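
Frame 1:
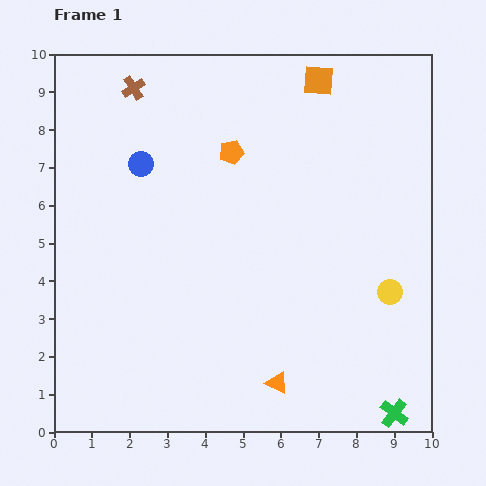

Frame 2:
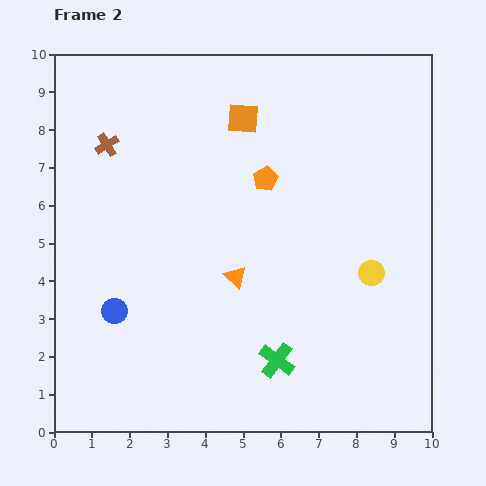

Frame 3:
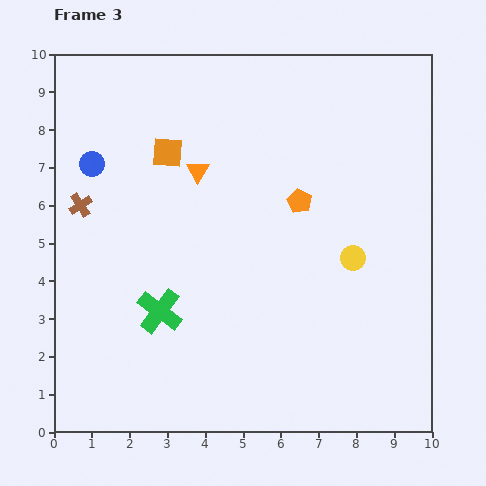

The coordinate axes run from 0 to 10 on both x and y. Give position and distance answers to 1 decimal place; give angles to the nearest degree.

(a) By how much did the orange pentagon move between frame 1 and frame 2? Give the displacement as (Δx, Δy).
(0.9, -0.7)

The orange pentagon was at (4.7, 7.4) in frame 1 and (5.6, 6.7) in frame 2.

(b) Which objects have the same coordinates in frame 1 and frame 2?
none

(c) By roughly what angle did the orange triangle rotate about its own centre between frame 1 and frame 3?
32° clockwise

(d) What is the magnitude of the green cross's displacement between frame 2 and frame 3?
3.4

The green cross moved from (5.9, 1.9) to (2.8, 3.2), a distance of √(3.1² + 1.3²) ≈ 3.4.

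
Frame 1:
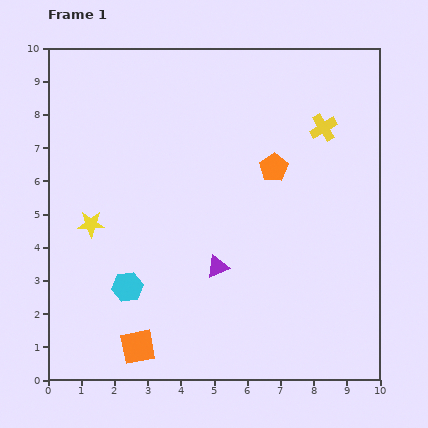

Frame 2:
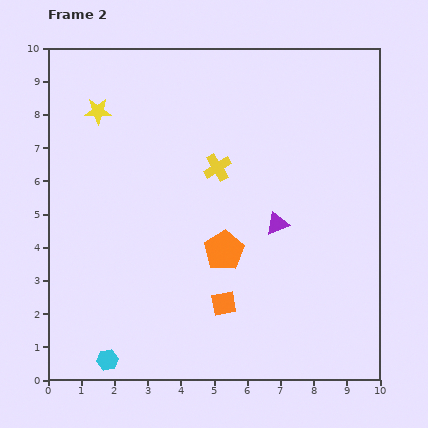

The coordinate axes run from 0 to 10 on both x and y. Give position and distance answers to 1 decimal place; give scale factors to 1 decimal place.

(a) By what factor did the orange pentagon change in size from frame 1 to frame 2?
1.4×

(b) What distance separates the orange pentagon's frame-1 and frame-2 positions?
2.9

The orange pentagon moved from (6.8, 6.4) to (5.3, 3.9), a distance of √(1.5² + 2.5²) ≈ 2.9.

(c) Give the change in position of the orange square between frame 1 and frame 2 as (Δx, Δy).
(2.6, 1.3)

The orange square was at (2.7, 1.0) in frame 1 and (5.3, 2.3) in frame 2.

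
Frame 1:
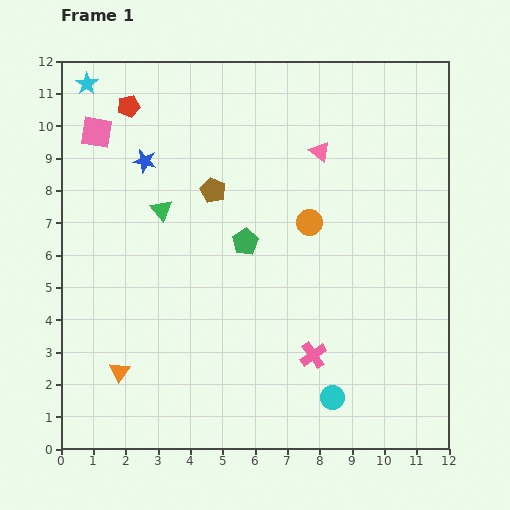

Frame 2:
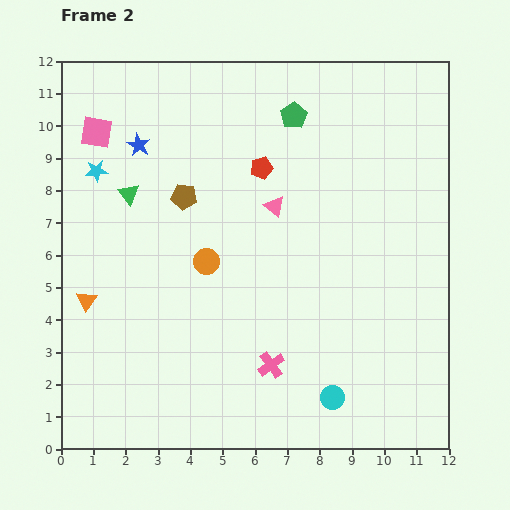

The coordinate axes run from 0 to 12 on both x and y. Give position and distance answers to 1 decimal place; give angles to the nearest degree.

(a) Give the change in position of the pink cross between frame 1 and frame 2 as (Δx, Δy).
(-1.3, -0.3)

The pink cross was at (7.8, 2.9) in frame 1 and (6.5, 2.6) in frame 2.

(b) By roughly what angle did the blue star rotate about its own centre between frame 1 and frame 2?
18° clockwise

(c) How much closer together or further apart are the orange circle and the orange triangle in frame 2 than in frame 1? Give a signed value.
-3.6

Distance in frame 1: 7.5. Distance in frame 2: 3.9.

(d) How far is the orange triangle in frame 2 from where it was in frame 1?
2.4

The orange triangle moved from (1.8, 2.4) to (0.8, 4.6), a distance of √(1.0² + 2.2²) ≈ 2.4.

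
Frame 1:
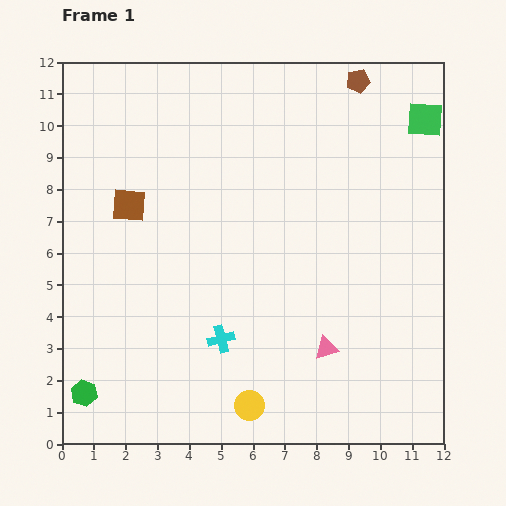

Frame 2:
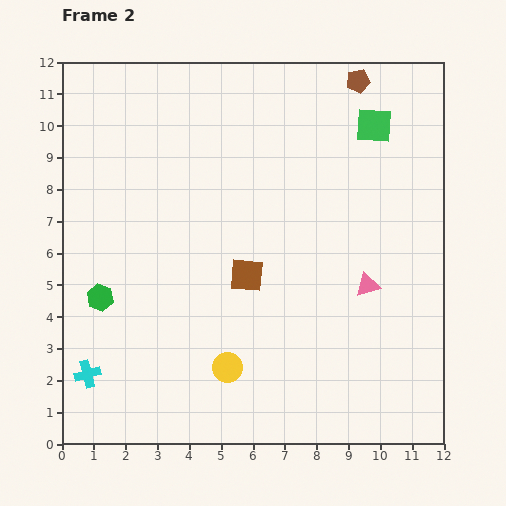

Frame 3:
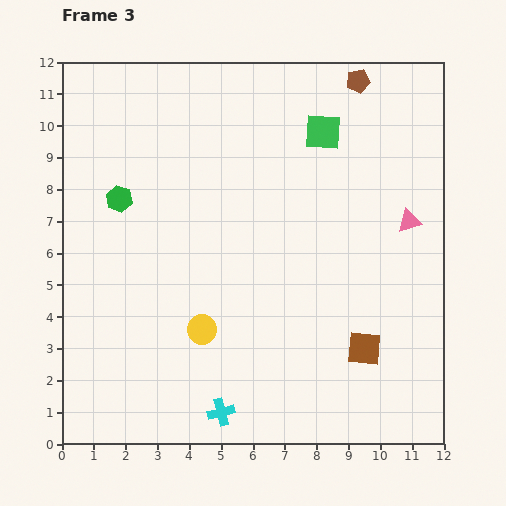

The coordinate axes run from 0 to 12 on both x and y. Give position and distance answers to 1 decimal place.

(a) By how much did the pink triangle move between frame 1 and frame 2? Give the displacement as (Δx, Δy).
(1.3, 2.0)

The pink triangle was at (8.3, 3.0) in frame 1 and (9.6, 5.0) in frame 2.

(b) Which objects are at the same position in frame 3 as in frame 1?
the brown pentagon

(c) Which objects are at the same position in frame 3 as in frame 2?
the brown pentagon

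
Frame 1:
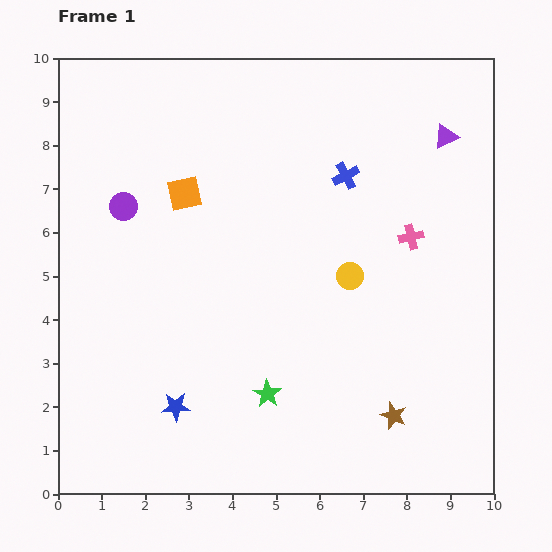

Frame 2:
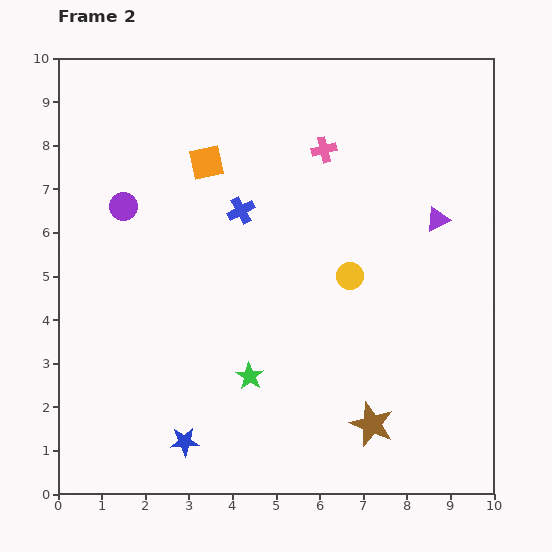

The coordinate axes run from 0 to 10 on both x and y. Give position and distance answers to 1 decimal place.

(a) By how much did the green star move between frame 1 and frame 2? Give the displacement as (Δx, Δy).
(-0.4, 0.4)

The green star was at (4.8, 2.3) in frame 1 and (4.4, 2.7) in frame 2.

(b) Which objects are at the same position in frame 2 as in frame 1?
the purple circle, the yellow circle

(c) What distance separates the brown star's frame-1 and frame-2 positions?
0.5

The brown star moved from (7.7, 1.8) to (7.2, 1.6), a distance of √(0.5² + 0.2²) ≈ 0.5.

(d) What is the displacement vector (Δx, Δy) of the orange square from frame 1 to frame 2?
(0.5, 0.7)

The orange square was at (2.9, 6.9) in frame 1 and (3.4, 7.6) in frame 2.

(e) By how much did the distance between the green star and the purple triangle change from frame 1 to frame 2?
-1.6

Distance in frame 1: 7.2. Distance in frame 2: 5.6.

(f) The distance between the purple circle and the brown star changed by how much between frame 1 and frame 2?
-0.2

Distance in frame 1: 7.8. Distance in frame 2: 7.6.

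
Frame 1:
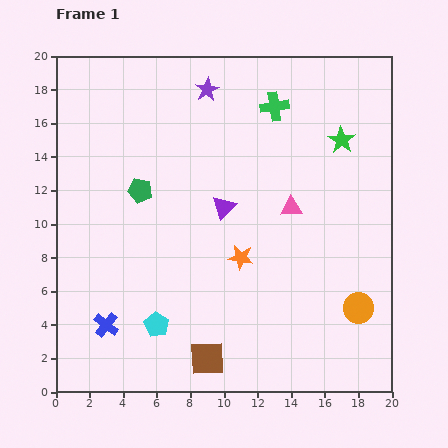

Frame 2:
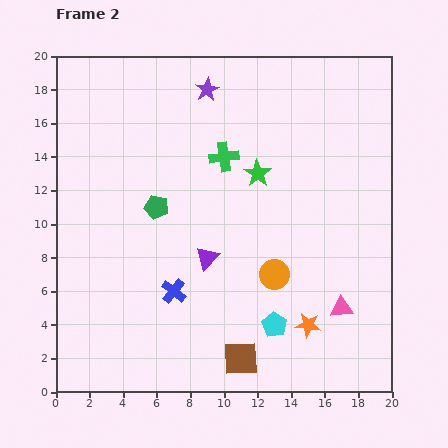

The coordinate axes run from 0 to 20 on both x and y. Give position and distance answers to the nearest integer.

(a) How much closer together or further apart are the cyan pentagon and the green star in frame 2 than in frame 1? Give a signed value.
-7

Distance in frame 1: 16. Distance in frame 2: 9.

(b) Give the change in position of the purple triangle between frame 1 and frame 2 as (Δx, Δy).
(-1, -3)

The purple triangle was at (10, 11) in frame 1 and (9, 8) in frame 2.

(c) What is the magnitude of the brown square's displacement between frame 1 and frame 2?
2

The brown square moved from (9, 2) to (11, 2), a distance of √(2² + 0²) ≈ 2.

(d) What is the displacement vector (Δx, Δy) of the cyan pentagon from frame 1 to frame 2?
(7, 0)

The cyan pentagon was at (6, 4) in frame 1 and (13, 4) in frame 2.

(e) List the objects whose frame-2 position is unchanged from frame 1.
the purple star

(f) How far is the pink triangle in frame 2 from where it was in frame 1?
7

The pink triangle moved from (14, 11) to (17, 5), a distance of √(3² + 6²) ≈ 7.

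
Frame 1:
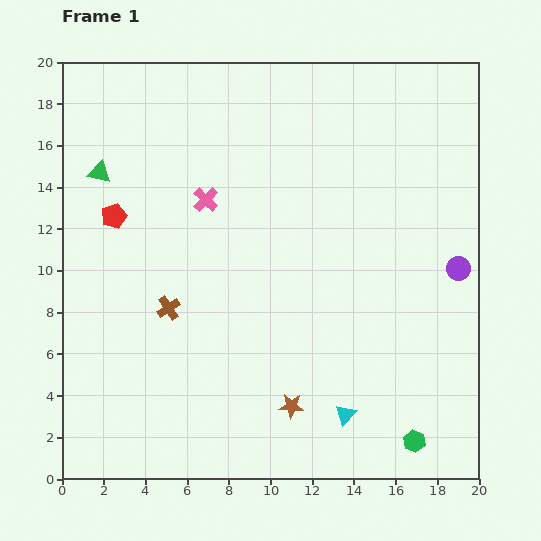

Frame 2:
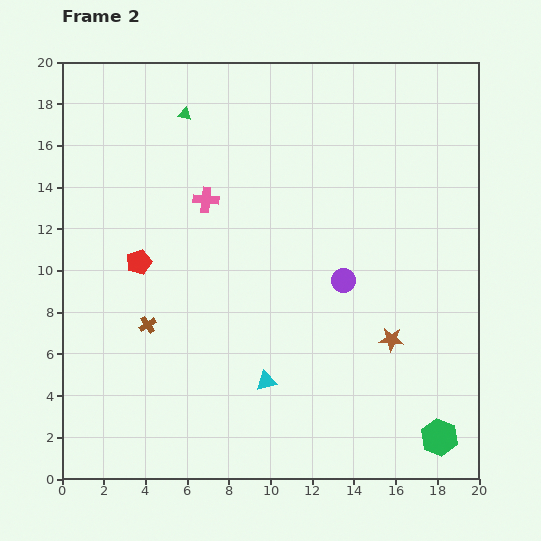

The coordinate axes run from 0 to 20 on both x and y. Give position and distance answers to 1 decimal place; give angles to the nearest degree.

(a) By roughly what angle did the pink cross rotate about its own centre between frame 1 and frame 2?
39° counter-clockwise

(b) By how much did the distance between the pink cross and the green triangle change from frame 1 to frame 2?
-1.1

Distance in frame 1: 5.3. Distance in frame 2: 4.2.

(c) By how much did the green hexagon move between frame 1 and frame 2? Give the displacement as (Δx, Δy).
(1.2, 0.2)

The green hexagon was at (16.9, 1.8) in frame 1 and (18.1, 2.0) in frame 2.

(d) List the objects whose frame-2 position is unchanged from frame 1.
the pink cross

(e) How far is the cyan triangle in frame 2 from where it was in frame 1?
4.1

The cyan triangle moved from (13.6, 3.1) to (9.8, 4.7), a distance of √(3.8² + 1.6²) ≈ 4.1.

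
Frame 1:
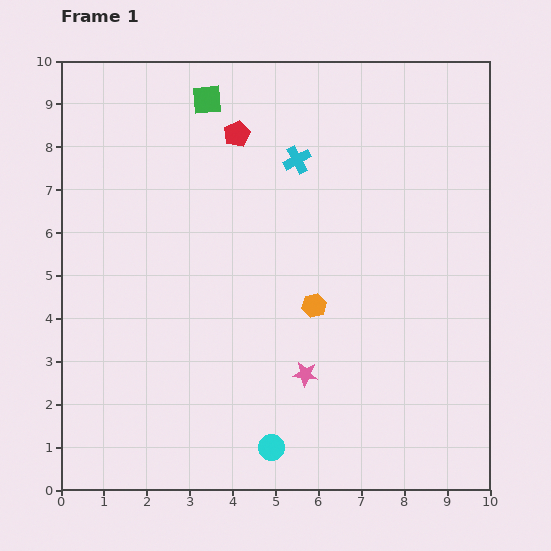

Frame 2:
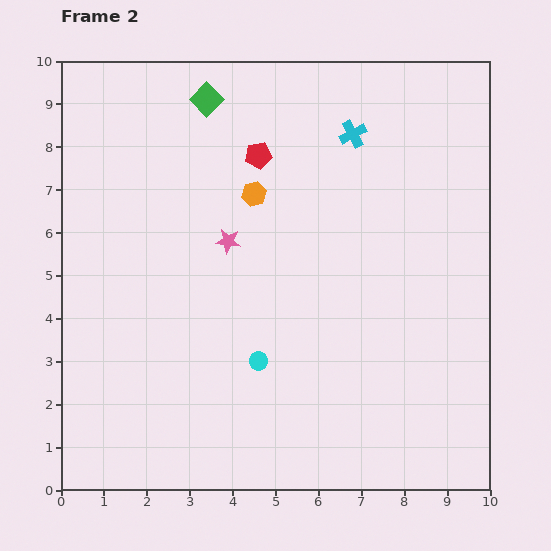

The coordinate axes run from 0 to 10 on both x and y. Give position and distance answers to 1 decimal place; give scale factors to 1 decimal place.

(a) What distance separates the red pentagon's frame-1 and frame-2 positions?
0.7

The red pentagon moved from (4.1, 8.3) to (4.6, 7.8), a distance of √(0.5² + 0.5²) ≈ 0.7.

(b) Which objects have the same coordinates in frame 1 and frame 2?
the green square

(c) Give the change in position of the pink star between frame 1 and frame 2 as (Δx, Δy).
(-1.8, 3.1)

The pink star was at (5.7, 2.7) in frame 1 and (3.9, 5.8) in frame 2.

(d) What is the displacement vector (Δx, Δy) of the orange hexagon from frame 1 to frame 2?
(-1.4, 2.6)

The orange hexagon was at (5.9, 4.3) in frame 1 and (4.5, 6.9) in frame 2.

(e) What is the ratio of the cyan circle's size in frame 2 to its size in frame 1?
0.7×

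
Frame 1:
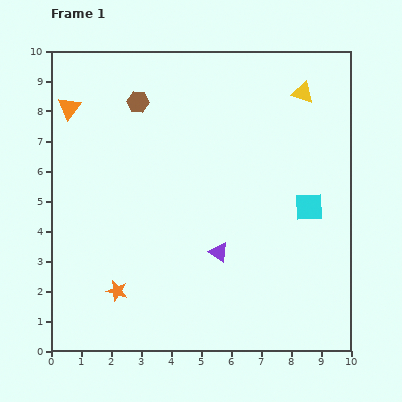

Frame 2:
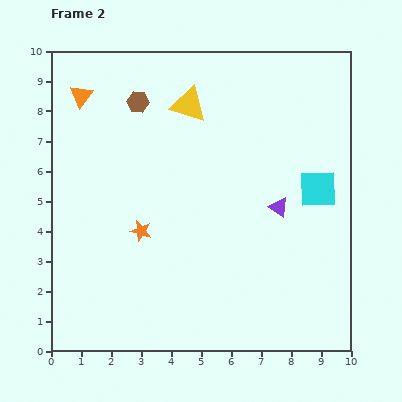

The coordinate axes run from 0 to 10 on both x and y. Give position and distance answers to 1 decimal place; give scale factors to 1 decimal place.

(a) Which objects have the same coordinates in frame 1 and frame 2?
the brown hexagon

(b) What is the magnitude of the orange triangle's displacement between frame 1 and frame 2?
0.6

The orange triangle moved from (0.6, 8.1) to (1.0, 8.5), a distance of √(0.4² + 0.4²) ≈ 0.6.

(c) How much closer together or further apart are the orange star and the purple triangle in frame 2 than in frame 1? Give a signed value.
+1.1

Distance in frame 1: 3.6. Distance in frame 2: 4.7.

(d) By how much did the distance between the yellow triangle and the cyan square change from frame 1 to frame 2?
+1.3

Distance in frame 1: 3.8. Distance in frame 2: 5.1.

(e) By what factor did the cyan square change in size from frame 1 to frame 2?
1.3×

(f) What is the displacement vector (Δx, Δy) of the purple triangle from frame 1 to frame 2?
(2.0, 1.5)

The purple triangle was at (5.6, 3.3) in frame 1 and (7.6, 4.8) in frame 2.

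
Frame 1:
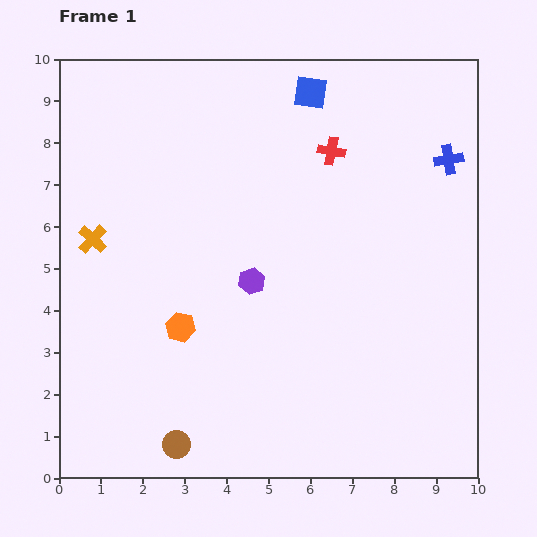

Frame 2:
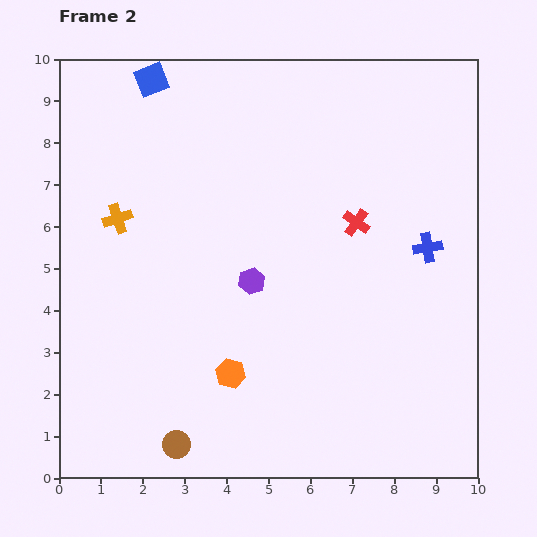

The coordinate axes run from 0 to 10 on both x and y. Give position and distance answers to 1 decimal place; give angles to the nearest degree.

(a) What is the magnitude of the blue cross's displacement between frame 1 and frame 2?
2.2

The blue cross moved from (9.3, 7.6) to (8.8, 5.5), a distance of √(0.5² + 2.1²) ≈ 2.2.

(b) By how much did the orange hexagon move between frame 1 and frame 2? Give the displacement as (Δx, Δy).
(1.2, -1.1)

The orange hexagon was at (2.9, 3.6) in frame 1 and (4.1, 2.5) in frame 2.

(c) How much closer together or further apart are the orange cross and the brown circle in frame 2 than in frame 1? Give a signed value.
+0.3

Distance in frame 1: 5.3. Distance in frame 2: 5.6.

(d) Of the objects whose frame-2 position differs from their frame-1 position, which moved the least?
the orange cross

(moved 0.8)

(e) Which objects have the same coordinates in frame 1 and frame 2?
the purple hexagon, the brown circle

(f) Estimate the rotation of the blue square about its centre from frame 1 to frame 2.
29° counter-clockwise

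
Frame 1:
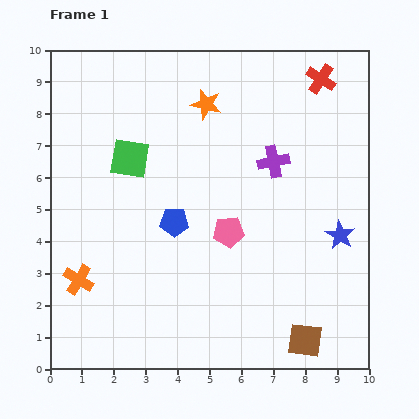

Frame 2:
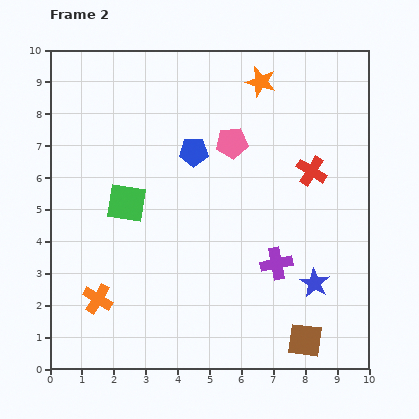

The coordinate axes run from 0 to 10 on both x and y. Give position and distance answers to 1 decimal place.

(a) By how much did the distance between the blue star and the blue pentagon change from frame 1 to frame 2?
+0.4

Distance in frame 1: 5.2. Distance in frame 2: 5.6.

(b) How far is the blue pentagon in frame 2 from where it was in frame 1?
2.3

The blue pentagon moved from (3.9, 4.6) to (4.5, 6.8), a distance of √(0.6² + 2.2²) ≈ 2.3.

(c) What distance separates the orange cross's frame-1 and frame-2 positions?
0.8

The orange cross moved from (0.9, 2.8) to (1.5, 2.2), a distance of √(0.6² + 0.6²) ≈ 0.8.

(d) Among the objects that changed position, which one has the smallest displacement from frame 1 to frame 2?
the orange cross

(moved 0.8)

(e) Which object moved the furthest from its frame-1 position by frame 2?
the purple cross

(moved 3.2; next 2.9)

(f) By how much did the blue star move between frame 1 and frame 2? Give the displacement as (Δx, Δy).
(-0.8, -1.5)

The blue star was at (9.1, 4.2) in frame 1 and (8.3, 2.7) in frame 2.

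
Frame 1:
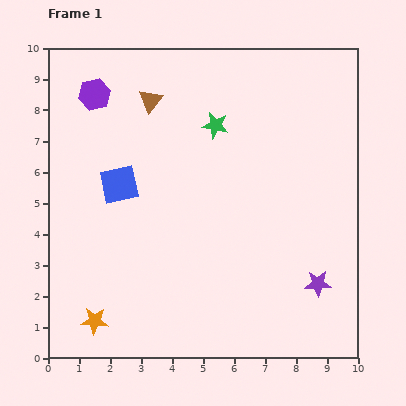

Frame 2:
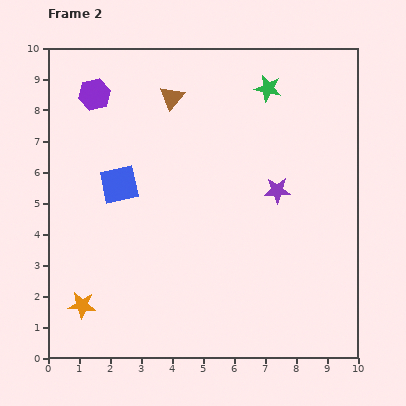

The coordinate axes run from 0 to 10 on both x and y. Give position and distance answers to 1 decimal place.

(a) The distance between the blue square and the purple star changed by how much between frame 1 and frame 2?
-2.1

Distance in frame 1: 7.2. Distance in frame 2: 5.1.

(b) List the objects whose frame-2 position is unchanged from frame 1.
the blue square, the purple hexagon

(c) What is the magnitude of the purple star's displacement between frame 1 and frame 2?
3.3

The purple star moved from (8.7, 2.4) to (7.4, 5.4), a distance of √(1.3² + 3.0²) ≈ 3.3.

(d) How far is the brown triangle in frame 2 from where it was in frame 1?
0.7

The brown triangle moved from (3.3, 8.3) to (4.0, 8.4), a distance of √(0.7² + 0.1²) ≈ 0.7.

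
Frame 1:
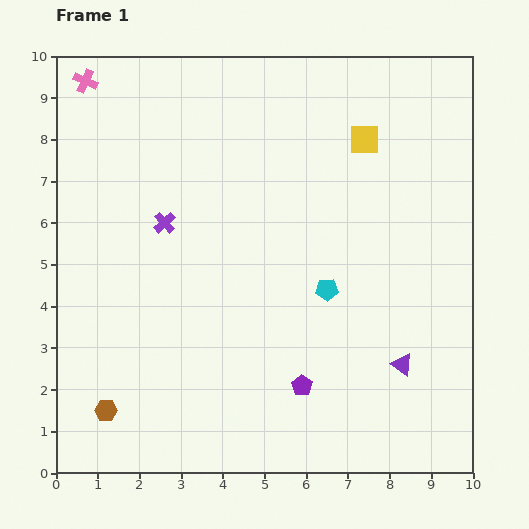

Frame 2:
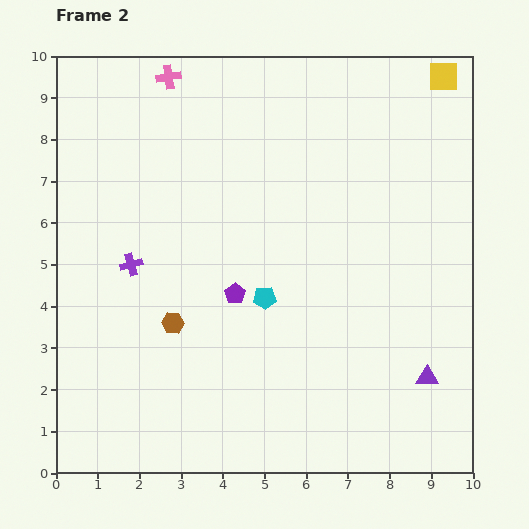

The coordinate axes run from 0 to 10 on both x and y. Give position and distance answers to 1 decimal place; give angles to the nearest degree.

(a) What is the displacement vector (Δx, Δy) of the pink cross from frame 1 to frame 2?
(2.0, 0.1)

The pink cross was at (0.7, 9.4) in frame 1 and (2.7, 9.5) in frame 2.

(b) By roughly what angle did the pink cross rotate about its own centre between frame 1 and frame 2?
32° counter-clockwise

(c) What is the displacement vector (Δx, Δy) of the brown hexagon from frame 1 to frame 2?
(1.6, 2.1)

The brown hexagon was at (1.2, 1.5) in frame 1 and (2.8, 3.6) in frame 2.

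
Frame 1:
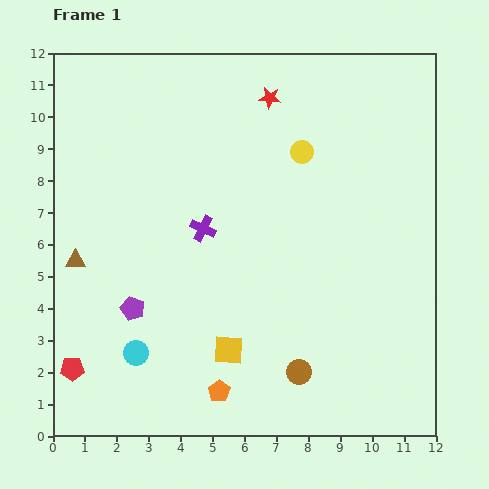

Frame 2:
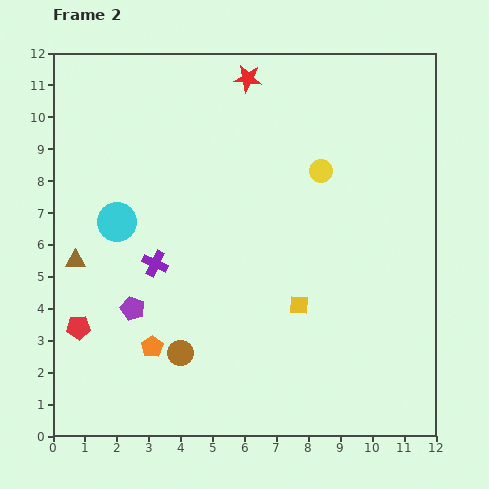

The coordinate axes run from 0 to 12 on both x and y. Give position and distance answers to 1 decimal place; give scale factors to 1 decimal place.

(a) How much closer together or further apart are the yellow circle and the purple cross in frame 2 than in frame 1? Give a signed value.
+2.1

Distance in frame 1: 3.9. Distance in frame 2: 6.0.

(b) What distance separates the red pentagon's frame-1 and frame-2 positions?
1.3

The red pentagon moved from (0.6, 2.1) to (0.8, 3.4), a distance of √(0.2² + 1.3²) ≈ 1.3.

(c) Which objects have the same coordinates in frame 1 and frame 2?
the purple pentagon, the brown triangle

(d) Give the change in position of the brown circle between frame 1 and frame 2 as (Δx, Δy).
(-3.7, 0.6)

The brown circle was at (7.7, 2.0) in frame 1 and (4.0, 2.6) in frame 2.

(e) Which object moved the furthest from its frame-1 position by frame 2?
the cyan circle

(moved 4.1; next 3.7)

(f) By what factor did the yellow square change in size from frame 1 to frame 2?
0.6×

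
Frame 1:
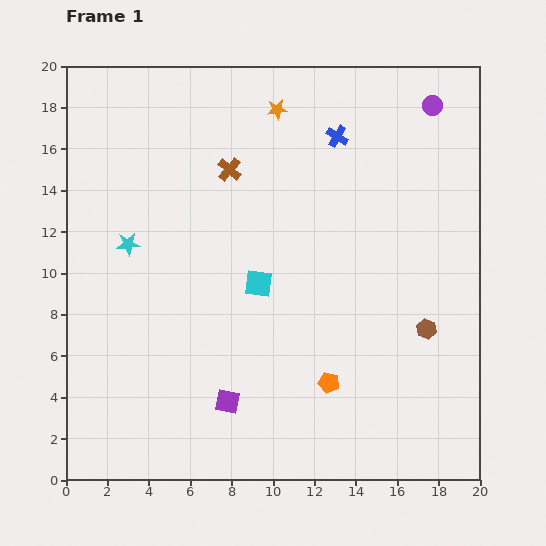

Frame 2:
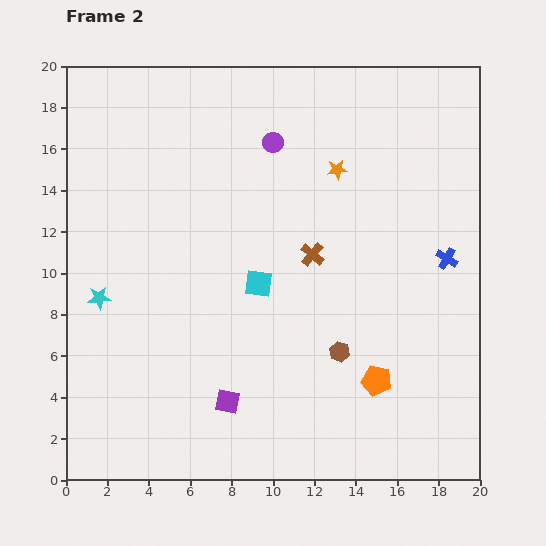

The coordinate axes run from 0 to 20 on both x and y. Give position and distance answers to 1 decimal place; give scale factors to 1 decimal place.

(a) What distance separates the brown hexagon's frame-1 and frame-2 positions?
4.3

The brown hexagon moved from (17.4, 7.3) to (13.2, 6.2), a distance of √(4.2² + 1.1²) ≈ 4.3.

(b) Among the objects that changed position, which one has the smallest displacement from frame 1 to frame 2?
the orange pentagon

(moved 2.3)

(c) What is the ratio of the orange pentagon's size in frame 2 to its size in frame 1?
1.4×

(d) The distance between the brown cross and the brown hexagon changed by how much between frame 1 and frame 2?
-7.3

Distance in frame 1: 12.2. Distance in frame 2: 4.9.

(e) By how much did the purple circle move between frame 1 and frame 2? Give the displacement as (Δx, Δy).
(-7.7, -1.8)

The purple circle was at (17.7, 18.1) in frame 1 and (10.0, 16.3) in frame 2.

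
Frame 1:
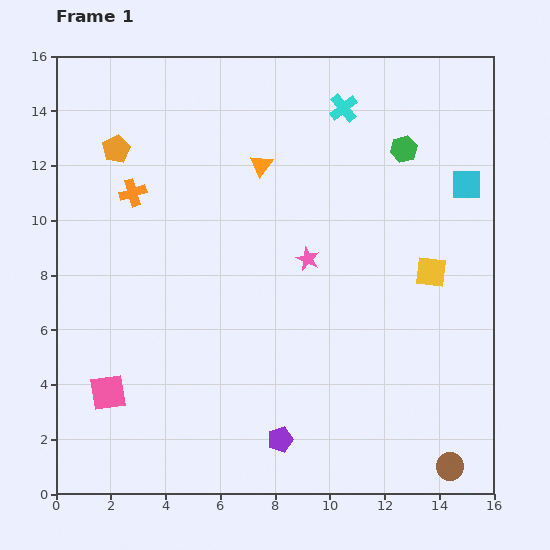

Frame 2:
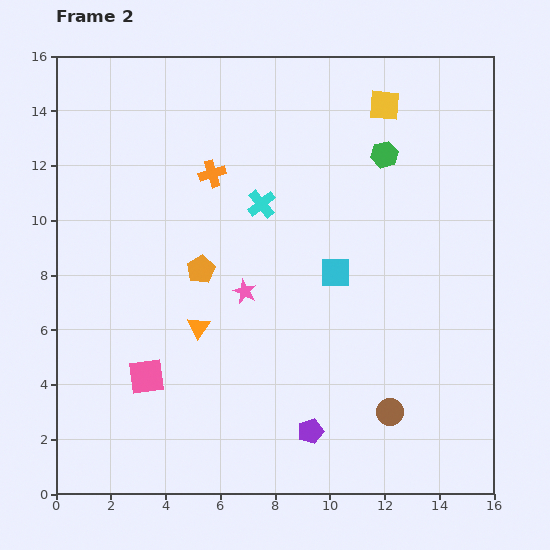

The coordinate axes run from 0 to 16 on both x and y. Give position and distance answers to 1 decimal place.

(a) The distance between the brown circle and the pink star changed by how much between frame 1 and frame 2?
-2.3

Distance in frame 1: 9.2. Distance in frame 2: 6.9.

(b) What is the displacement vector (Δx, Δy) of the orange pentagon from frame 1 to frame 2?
(3.1, -4.4)

The orange pentagon was at (2.2, 12.6) in frame 1 and (5.3, 8.2) in frame 2.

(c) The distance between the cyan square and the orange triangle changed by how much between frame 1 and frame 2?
-2.1

Distance in frame 1: 7.5. Distance in frame 2: 5.4.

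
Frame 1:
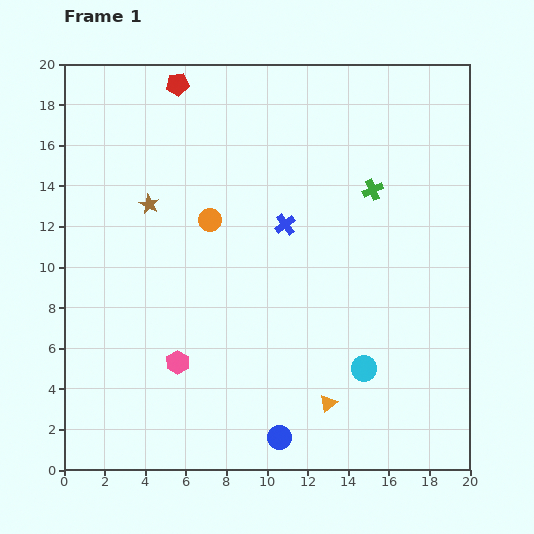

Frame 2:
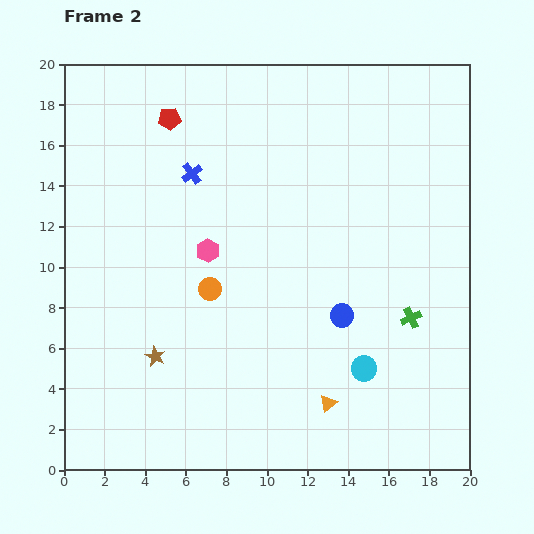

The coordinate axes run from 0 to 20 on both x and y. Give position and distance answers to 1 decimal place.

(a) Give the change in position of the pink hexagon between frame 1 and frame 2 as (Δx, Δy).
(1.5, 5.5)

The pink hexagon was at (5.6, 5.3) in frame 1 and (7.1, 10.8) in frame 2.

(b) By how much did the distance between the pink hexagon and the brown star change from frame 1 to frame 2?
-2.1

Distance in frame 1: 7.9. Distance in frame 2: 5.8.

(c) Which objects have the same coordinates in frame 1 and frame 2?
the cyan circle, the orange triangle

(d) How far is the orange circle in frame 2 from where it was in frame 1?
3.4

The orange circle moved from (7.2, 12.3) to (7.2, 8.9), a distance of √(0.0² + 3.4²) ≈ 3.4.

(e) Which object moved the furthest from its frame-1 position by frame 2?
the brown star

(moved 7.5; next 6.8)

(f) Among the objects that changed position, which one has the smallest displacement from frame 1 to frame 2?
the red pentagon

(moved 1.7)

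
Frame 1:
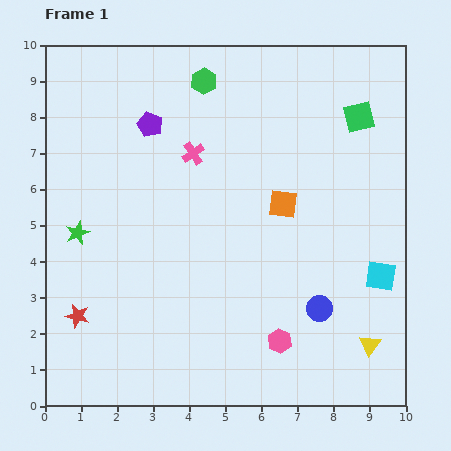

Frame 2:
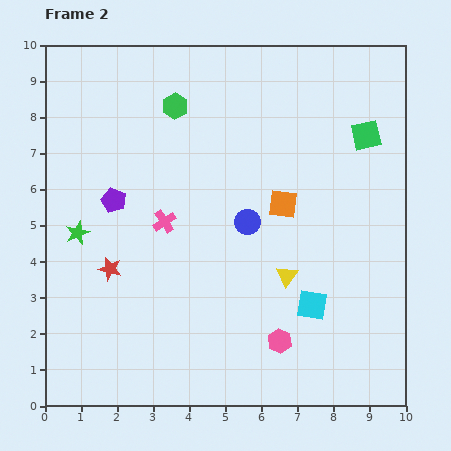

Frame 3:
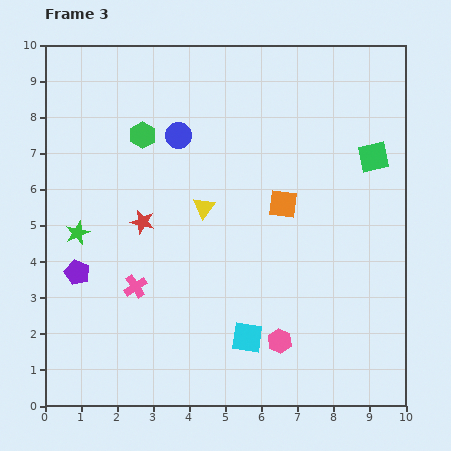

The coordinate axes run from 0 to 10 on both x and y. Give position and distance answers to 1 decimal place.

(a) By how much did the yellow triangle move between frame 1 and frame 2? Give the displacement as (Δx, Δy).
(-2.3, 1.9)

The yellow triangle was at (9.0, 1.7) in frame 1 and (6.7, 3.6) in frame 2.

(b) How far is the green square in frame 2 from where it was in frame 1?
0.5

The green square moved from (8.7, 8.0) to (8.9, 7.5), a distance of √(0.2² + 0.5²) ≈ 0.5.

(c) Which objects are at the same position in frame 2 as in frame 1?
the pink hexagon, the orange square, the green star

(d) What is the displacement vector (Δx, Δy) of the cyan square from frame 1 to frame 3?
(-3.7, -1.7)

The cyan square was at (9.3, 3.6) in frame 1 and (5.6, 1.9) in frame 3.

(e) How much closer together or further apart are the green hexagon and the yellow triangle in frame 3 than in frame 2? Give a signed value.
-3.0

Distance in frame 2: 5.6. Distance in frame 3: 2.6.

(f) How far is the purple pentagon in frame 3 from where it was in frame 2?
2.2

The purple pentagon moved from (1.9, 5.7) to (0.9, 3.7), a distance of √(1.0² + 2.0²) ≈ 2.2.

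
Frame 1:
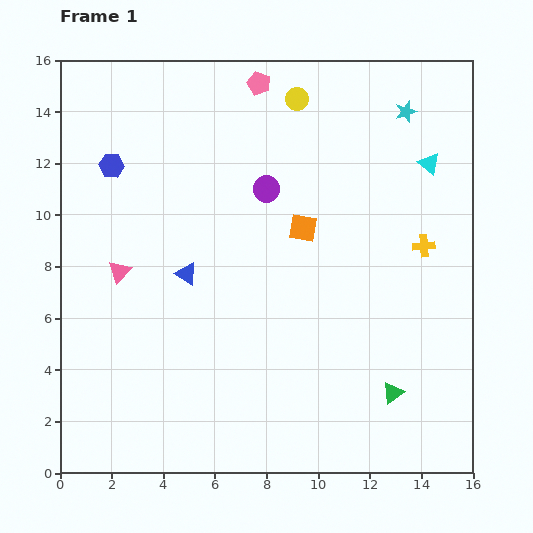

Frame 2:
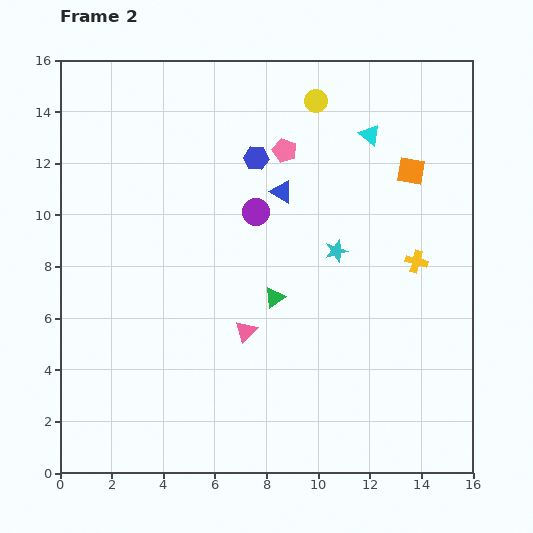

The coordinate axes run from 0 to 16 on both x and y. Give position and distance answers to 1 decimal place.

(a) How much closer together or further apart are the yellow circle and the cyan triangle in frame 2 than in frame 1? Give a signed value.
-3.2

Distance in frame 1: 5.7. Distance in frame 2: 2.5.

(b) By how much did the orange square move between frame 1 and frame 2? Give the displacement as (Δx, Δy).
(4.2, 2.2)

The orange square was at (9.4, 9.5) in frame 1 and (13.6, 11.7) in frame 2.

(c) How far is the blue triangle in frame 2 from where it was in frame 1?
4.9

The blue triangle moved from (4.9, 7.7) to (8.6, 10.9), a distance of √(3.7² + 3.2²) ≈ 4.9.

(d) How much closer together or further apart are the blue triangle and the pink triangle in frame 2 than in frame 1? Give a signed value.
+3.0

Distance in frame 1: 2.6. Distance in frame 2: 5.6.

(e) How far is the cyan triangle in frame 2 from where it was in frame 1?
2.5

The cyan triangle moved from (14.3, 12.0) to (12.0, 13.1), a distance of √(2.3² + 1.1²) ≈ 2.5.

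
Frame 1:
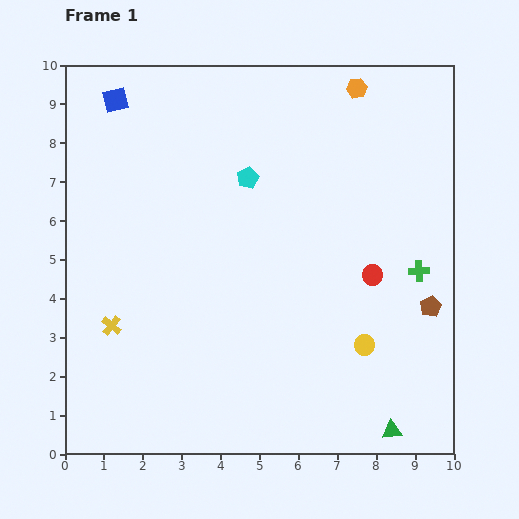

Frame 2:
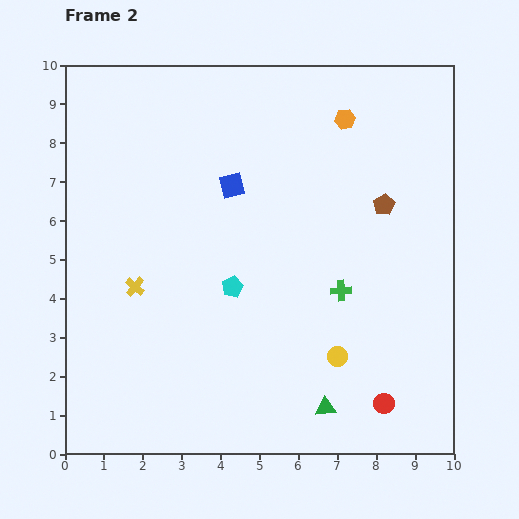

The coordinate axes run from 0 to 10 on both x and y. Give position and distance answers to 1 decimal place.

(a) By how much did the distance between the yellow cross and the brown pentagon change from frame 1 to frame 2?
-1.5

Distance in frame 1: 8.2. Distance in frame 2: 6.7.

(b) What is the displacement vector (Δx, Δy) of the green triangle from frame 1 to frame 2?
(-1.7, 0.6)

The green triangle was at (8.4, 0.6) in frame 1 and (6.7, 1.2) in frame 2.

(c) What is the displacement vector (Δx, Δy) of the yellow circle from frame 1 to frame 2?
(-0.7, -0.3)

The yellow circle was at (7.7, 2.8) in frame 1 and (7.0, 2.5) in frame 2.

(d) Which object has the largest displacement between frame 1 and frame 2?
the blue square

(moved 3.7; next 3.3)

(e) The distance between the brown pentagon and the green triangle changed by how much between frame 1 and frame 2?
+2.0

Distance in frame 1: 3.4. Distance in frame 2: 5.4.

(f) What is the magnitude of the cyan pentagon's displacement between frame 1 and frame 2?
2.8

The cyan pentagon moved from (4.7, 7.1) to (4.3, 4.3), a distance of √(0.4² + 2.8²) ≈ 2.8.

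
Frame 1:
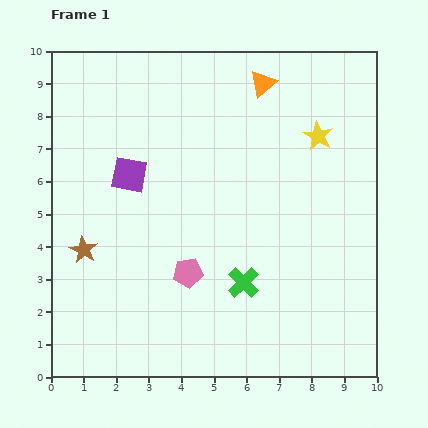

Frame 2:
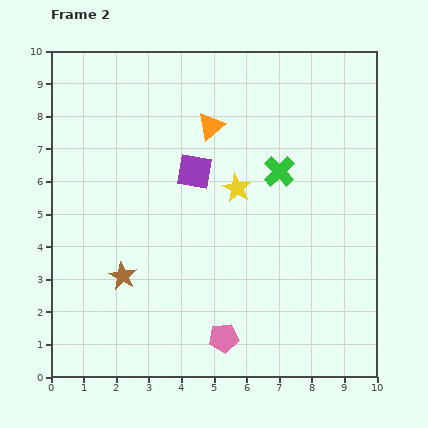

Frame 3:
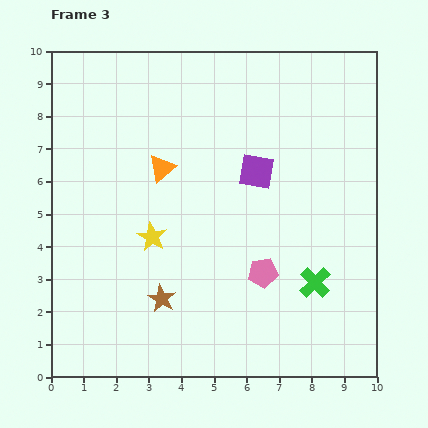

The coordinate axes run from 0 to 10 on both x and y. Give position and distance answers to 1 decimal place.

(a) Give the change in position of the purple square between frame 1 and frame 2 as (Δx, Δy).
(2.0, 0.1)

The purple square was at (2.4, 6.2) in frame 1 and (4.4, 6.3) in frame 2.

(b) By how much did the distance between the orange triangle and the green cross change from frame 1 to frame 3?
-0.2

Distance in frame 1: 6.1. Distance in frame 3: 5.9.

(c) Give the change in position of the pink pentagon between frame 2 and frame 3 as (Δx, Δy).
(1.2, 2.0)

The pink pentagon was at (5.3, 1.2) in frame 2 and (6.5, 3.2) in frame 3.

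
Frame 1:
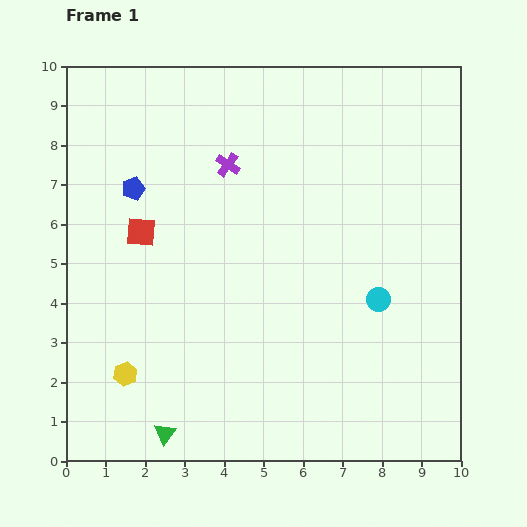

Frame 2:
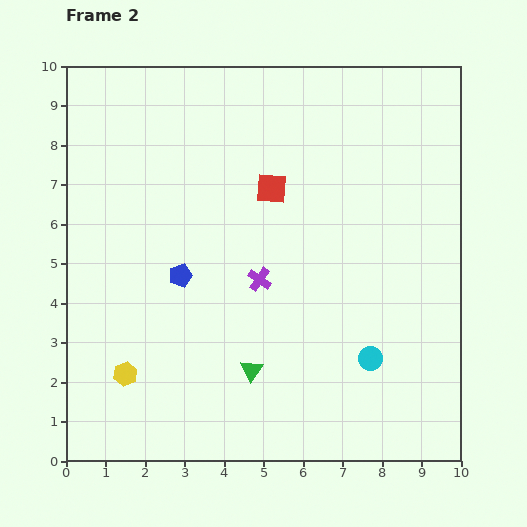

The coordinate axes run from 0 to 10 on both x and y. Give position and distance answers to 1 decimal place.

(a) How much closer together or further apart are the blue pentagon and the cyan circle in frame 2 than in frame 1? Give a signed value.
-1.6

Distance in frame 1: 6.8. Distance in frame 2: 5.2.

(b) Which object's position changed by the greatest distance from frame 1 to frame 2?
the red square

(moved 3.5; next 3.0)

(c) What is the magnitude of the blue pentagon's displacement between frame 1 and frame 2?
2.5

The blue pentagon moved from (1.7, 6.9) to (2.9, 4.7), a distance of √(1.2² + 2.2²) ≈ 2.5.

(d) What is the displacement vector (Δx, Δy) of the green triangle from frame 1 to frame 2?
(2.2, 1.6)

The green triangle was at (2.5, 0.7) in frame 1 and (4.7, 2.3) in frame 2.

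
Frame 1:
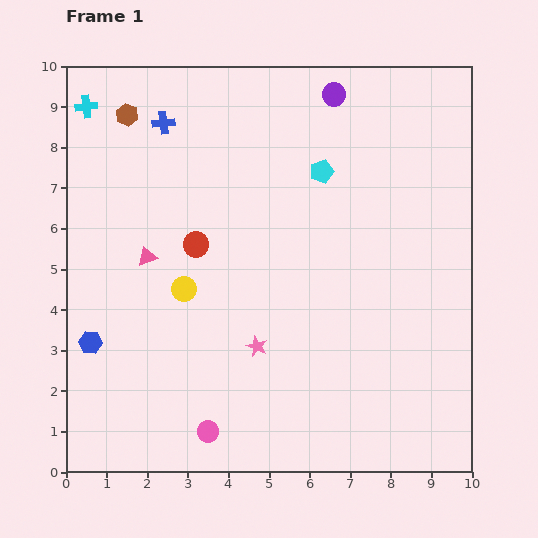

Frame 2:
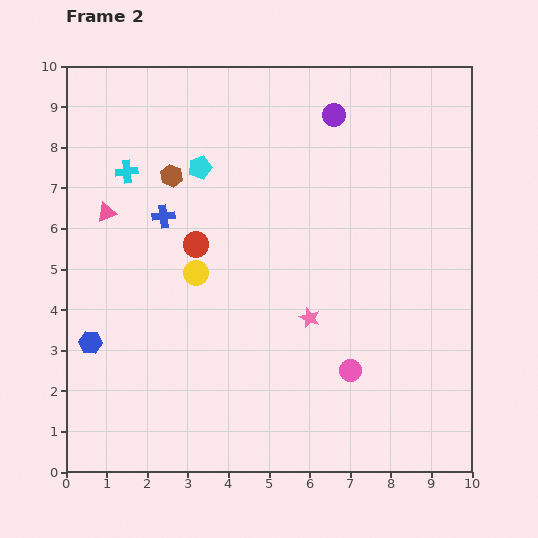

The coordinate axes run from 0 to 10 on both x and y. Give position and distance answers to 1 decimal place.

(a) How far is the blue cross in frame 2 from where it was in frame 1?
2.3

The blue cross moved from (2.4, 8.6) to (2.4, 6.3), a distance of √(0.0² + 2.3²) ≈ 2.3.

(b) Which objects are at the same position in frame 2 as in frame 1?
the red circle, the blue hexagon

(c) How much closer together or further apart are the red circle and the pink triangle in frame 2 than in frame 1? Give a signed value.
+1.1

Distance in frame 1: 1.2. Distance in frame 2: 2.3.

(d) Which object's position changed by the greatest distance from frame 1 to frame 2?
the pink circle

(moved 3.8; next 3.0)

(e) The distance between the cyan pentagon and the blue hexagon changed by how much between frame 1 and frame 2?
-2.0

Distance in frame 1: 7.1. Distance in frame 2: 5.1.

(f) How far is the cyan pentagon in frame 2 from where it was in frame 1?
3.0

The cyan pentagon moved from (6.3, 7.4) to (3.3, 7.5), a distance of √(3.0² + 0.1²) ≈ 3.0.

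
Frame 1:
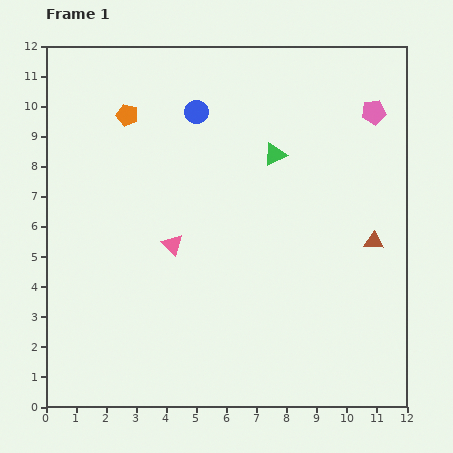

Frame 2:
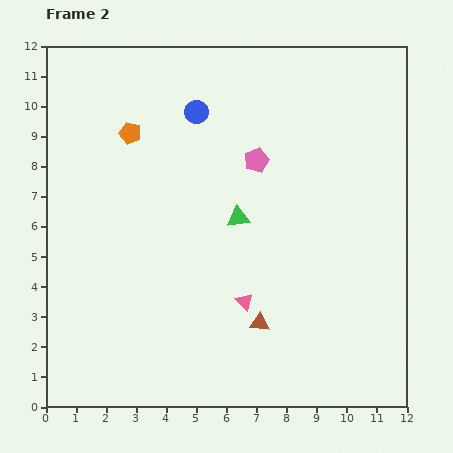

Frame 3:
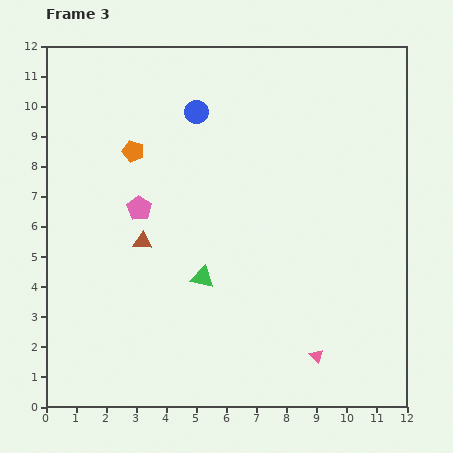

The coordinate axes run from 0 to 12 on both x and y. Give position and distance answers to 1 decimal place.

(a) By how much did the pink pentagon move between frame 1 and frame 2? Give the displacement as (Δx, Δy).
(-3.9, -1.6)

The pink pentagon was at (10.9, 9.8) in frame 1 and (7.0, 8.2) in frame 2.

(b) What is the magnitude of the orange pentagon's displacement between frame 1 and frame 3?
1.2

The orange pentagon moved from (2.7, 9.7) to (2.9, 8.5), a distance of √(0.2² + 1.2²) ≈ 1.2.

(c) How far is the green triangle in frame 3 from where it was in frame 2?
2.3

The green triangle moved from (6.4, 6.3) to (5.2, 4.3), a distance of √(1.2² + 2.0²) ≈ 2.3.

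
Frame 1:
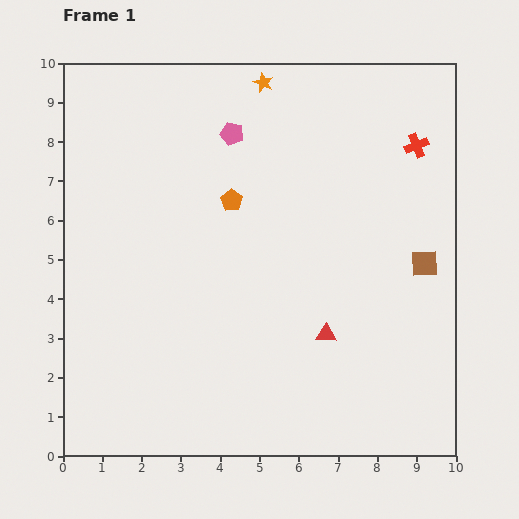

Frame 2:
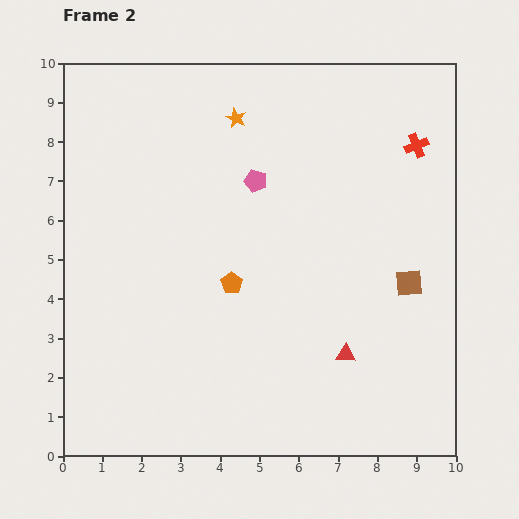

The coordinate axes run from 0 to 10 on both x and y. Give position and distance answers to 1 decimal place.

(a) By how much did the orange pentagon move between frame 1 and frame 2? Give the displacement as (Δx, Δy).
(0.0, -2.1)

The orange pentagon was at (4.3, 6.5) in frame 1 and (4.3, 4.4) in frame 2.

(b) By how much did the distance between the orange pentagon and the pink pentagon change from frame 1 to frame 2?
+1.0

Distance in frame 1: 1.7. Distance in frame 2: 2.7.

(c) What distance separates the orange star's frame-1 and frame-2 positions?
1.1

The orange star moved from (5.1, 9.5) to (4.4, 8.6), a distance of √(0.7² + 0.9²) ≈ 1.1.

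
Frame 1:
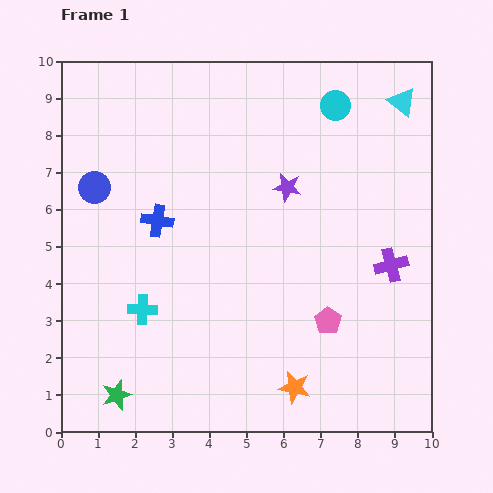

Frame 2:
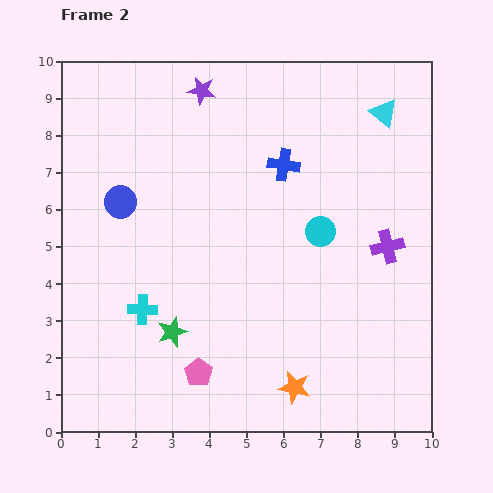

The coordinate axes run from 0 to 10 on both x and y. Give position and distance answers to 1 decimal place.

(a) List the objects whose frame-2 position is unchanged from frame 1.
the cyan cross, the orange star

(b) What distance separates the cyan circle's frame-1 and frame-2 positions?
3.4

The cyan circle moved from (7.4, 8.8) to (7.0, 5.4), a distance of √(0.4² + 3.4²) ≈ 3.4.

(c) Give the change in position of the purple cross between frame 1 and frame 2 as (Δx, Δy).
(-0.1, 0.5)

The purple cross was at (8.9, 4.5) in frame 1 and (8.8, 5.0) in frame 2.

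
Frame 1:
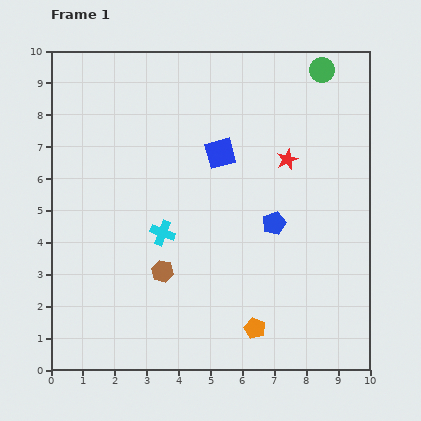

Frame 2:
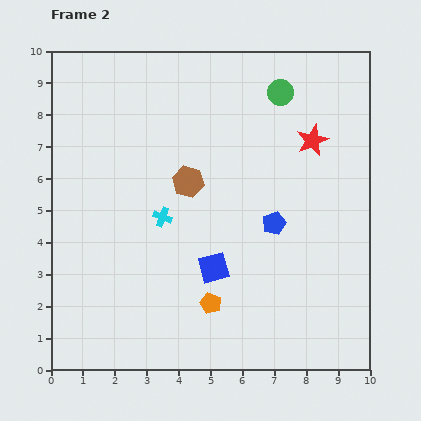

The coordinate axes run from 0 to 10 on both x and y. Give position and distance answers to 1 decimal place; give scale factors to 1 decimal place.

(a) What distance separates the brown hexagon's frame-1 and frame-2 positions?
2.9

The brown hexagon moved from (3.5, 3.1) to (4.3, 5.9), a distance of √(0.8² + 2.8²) ≈ 2.9.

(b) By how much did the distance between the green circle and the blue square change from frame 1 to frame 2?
+1.8

Distance in frame 1: 4.1. Distance in frame 2: 5.9.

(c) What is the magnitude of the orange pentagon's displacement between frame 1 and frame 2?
1.6

The orange pentagon moved from (6.4, 1.3) to (5.0, 2.1), a distance of √(1.4² + 0.8²) ≈ 1.6.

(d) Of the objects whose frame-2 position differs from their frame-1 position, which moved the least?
the cyan cross

(moved 0.5)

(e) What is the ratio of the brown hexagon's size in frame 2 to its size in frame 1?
1.4×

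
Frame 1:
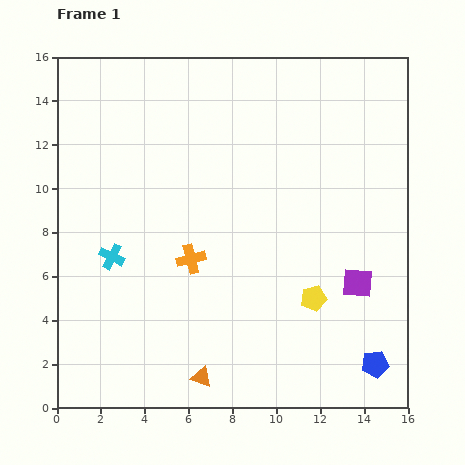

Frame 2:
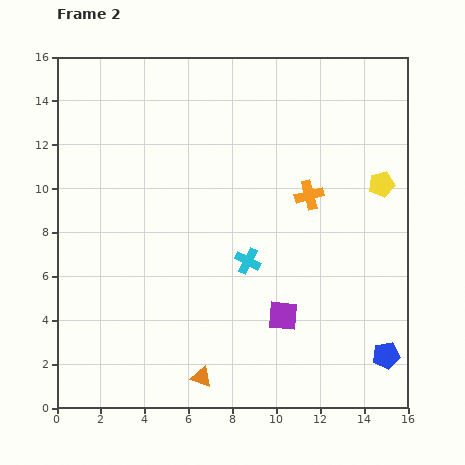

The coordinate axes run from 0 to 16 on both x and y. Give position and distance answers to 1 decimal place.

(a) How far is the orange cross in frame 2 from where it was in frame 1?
6.1

The orange cross moved from (6.1, 6.8) to (11.5, 9.7), a distance of √(5.4² + 2.9²) ≈ 6.1.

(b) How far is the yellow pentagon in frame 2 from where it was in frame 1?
6.1

The yellow pentagon moved from (11.7, 5.0) to (14.8, 10.2), a distance of √(3.1² + 5.2²) ≈ 6.1.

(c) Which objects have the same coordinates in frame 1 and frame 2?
the orange triangle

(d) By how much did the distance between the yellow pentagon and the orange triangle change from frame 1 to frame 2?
+5.8

Distance in frame 1: 6.2. Distance in frame 2: 12.0.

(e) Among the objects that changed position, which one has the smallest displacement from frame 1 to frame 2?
the blue pentagon

(moved 0.6)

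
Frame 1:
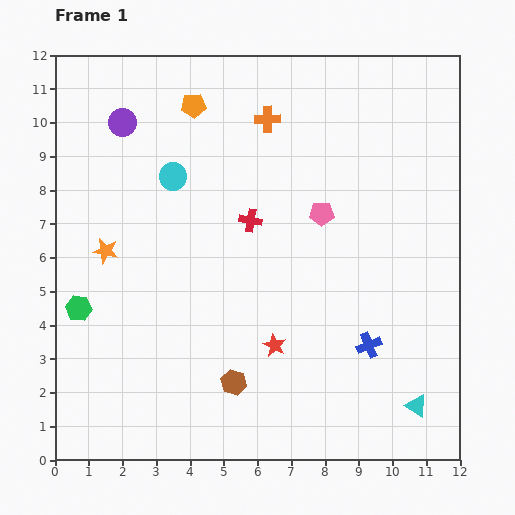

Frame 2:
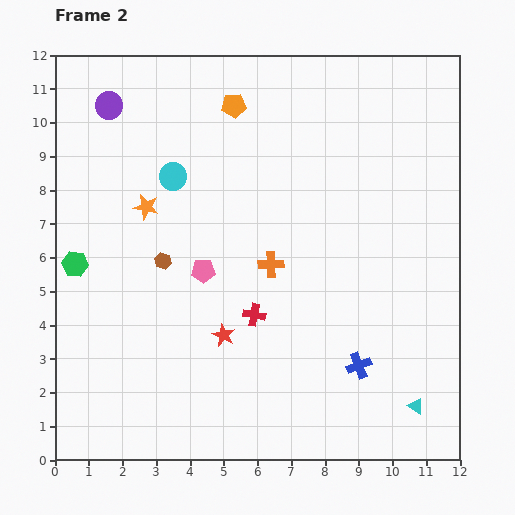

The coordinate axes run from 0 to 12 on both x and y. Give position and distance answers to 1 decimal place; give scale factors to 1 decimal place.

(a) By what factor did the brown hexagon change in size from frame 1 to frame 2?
0.6×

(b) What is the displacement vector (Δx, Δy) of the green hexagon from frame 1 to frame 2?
(-0.1, 1.3)

The green hexagon was at (0.7, 4.5) in frame 1 and (0.6, 5.8) in frame 2.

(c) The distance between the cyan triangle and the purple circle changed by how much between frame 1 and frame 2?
+0.6

Distance in frame 1: 12.1. Distance in frame 2: 12.7.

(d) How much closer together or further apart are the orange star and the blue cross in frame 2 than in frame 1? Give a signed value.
-0.4

Distance in frame 1: 8.3. Distance in frame 2: 7.9.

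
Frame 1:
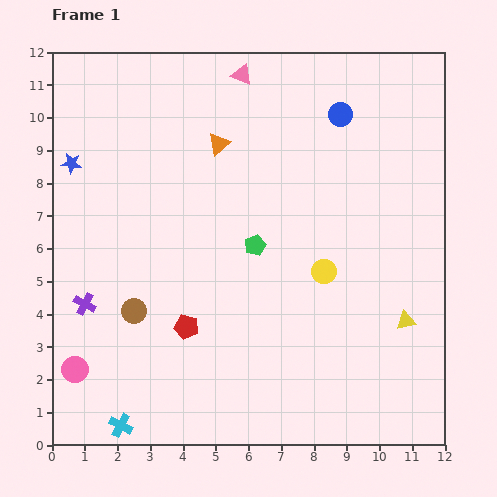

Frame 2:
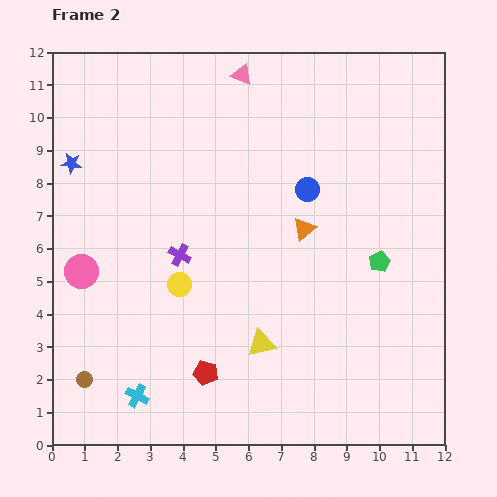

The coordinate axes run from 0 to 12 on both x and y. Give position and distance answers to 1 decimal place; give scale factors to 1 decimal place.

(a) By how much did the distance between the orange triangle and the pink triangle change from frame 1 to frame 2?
+2.9

Distance in frame 1: 2.2. Distance in frame 2: 5.1.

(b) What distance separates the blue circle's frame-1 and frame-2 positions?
2.5

The blue circle moved from (8.8, 10.1) to (7.8, 7.8), a distance of √(1.0² + 2.3²) ≈ 2.5.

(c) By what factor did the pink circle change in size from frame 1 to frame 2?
1.3×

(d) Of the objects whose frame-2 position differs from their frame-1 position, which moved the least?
the cyan cross

(moved 1.0)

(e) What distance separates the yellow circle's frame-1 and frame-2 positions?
4.4

The yellow circle moved from (8.3, 5.3) to (3.9, 4.9), a distance of √(4.4² + 0.4²) ≈ 4.4.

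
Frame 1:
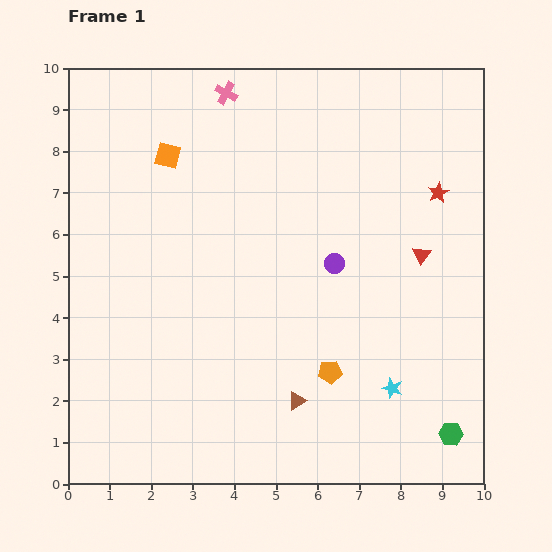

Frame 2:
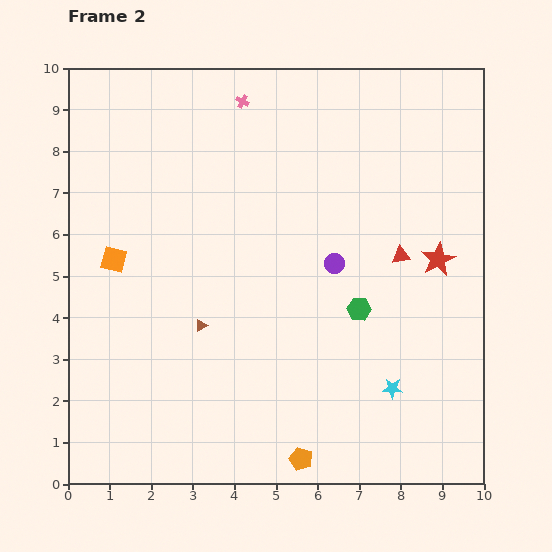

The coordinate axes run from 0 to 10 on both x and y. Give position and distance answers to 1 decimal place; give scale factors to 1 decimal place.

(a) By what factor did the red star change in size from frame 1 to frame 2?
1.7×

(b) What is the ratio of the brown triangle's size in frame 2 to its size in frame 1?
0.6×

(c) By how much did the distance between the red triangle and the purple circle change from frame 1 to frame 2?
-0.5

Distance in frame 1: 2.1. Distance in frame 2: 1.6.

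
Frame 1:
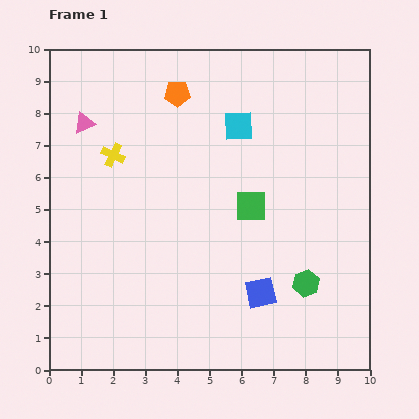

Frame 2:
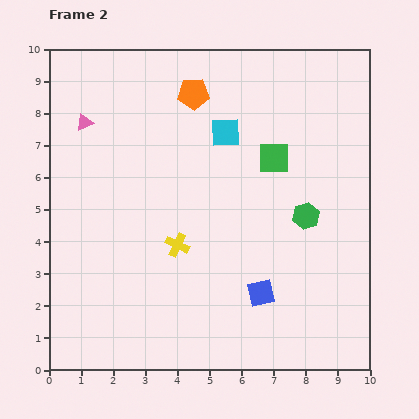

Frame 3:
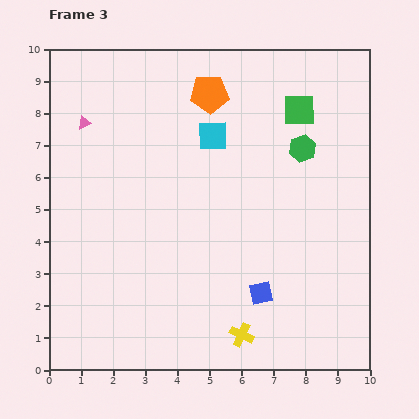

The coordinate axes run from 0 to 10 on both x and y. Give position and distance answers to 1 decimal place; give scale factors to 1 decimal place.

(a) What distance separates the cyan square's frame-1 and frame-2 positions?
0.4

The cyan square moved from (5.9, 7.6) to (5.5, 7.4), a distance of √(0.4² + 0.2²) ≈ 0.4.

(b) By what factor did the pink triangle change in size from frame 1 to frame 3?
0.6×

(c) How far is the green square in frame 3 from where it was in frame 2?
1.7

The green square moved from (7.0, 6.6) to (7.8, 8.1), a distance of √(0.8² + 1.5²) ≈ 1.7.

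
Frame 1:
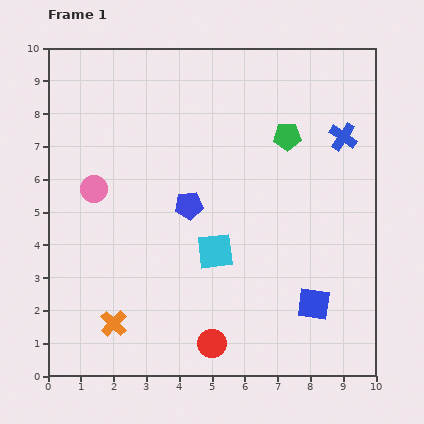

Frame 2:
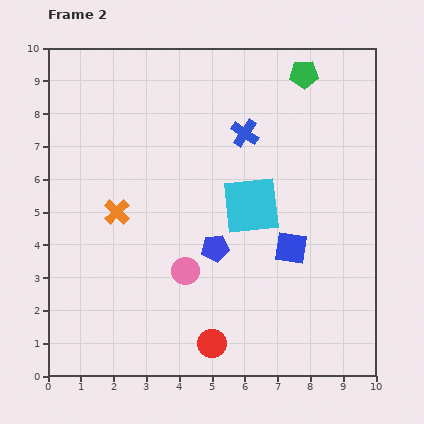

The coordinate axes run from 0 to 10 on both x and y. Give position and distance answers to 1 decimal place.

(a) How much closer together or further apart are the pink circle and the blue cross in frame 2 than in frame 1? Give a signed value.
-3.2

Distance in frame 1: 7.8. Distance in frame 2: 4.6.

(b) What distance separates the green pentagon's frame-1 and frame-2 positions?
2.0

The green pentagon moved from (7.3, 7.3) to (7.8, 9.2), a distance of √(0.5² + 1.9²) ≈ 2.0.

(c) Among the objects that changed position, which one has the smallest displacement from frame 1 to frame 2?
the blue pentagon

(moved 1.5)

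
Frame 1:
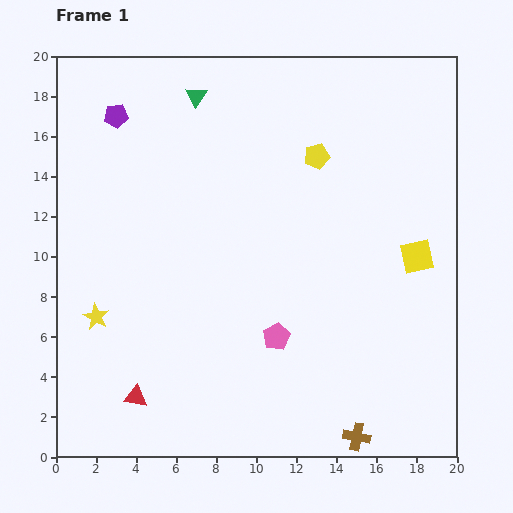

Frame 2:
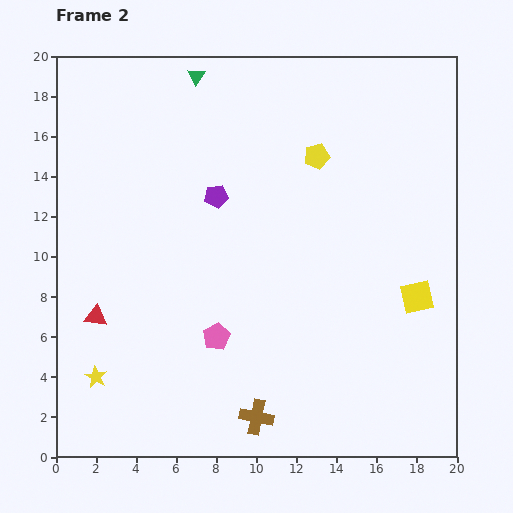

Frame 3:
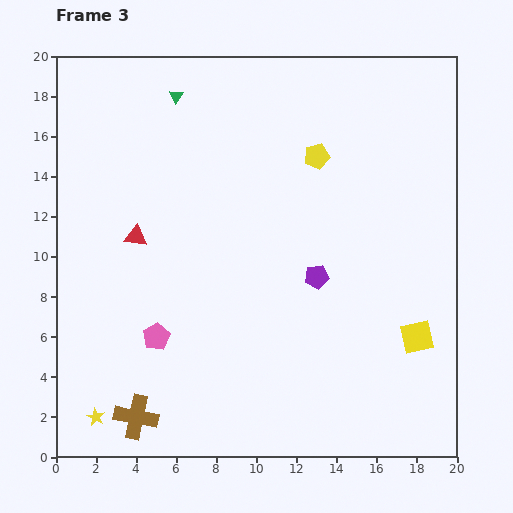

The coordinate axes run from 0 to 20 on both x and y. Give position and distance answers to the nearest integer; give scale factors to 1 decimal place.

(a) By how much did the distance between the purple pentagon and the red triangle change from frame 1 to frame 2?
-6

Distance in frame 1: 14. Distance in frame 2: 8.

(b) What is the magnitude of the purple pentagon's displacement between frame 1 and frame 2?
6

The purple pentagon moved from (3, 17) to (8, 13), a distance of √(5² + 4²) ≈ 6.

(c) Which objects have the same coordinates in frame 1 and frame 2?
the yellow pentagon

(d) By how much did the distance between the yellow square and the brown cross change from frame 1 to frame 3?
+6

Distance in frame 1: 9. Distance in frame 3: 15.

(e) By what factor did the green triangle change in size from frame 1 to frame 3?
0.6×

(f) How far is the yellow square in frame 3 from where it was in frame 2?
2

The yellow square moved from (18, 8) to (18, 6), a distance of √(0² + 2²) ≈ 2.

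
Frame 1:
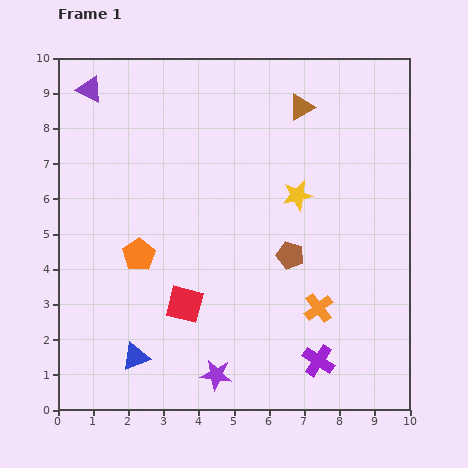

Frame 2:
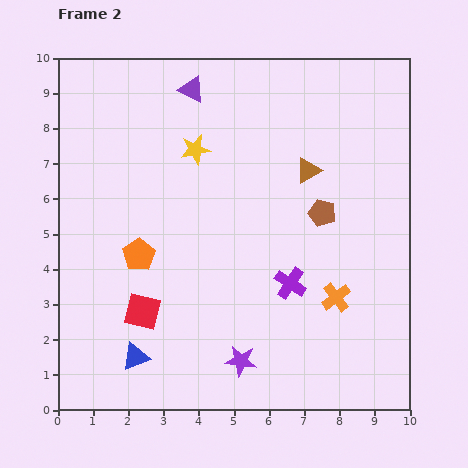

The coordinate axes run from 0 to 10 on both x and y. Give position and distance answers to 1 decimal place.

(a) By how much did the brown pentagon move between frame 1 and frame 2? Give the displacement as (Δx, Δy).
(0.9, 1.2)

The brown pentagon was at (6.6, 4.4) in frame 1 and (7.5, 5.6) in frame 2.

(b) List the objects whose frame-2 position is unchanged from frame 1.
the blue triangle, the orange pentagon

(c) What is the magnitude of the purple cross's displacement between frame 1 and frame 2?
2.3

The purple cross moved from (7.4, 1.4) to (6.6, 3.6), a distance of √(0.8² + 2.2²) ≈ 2.3.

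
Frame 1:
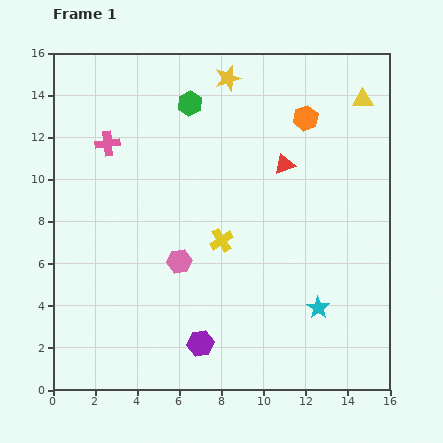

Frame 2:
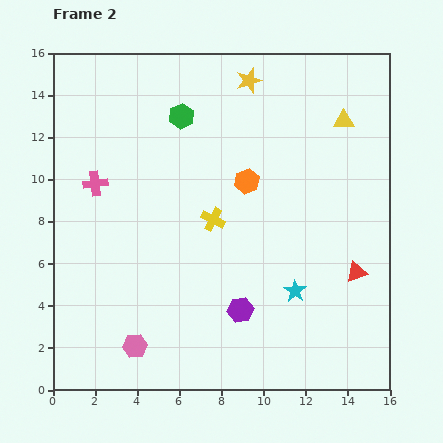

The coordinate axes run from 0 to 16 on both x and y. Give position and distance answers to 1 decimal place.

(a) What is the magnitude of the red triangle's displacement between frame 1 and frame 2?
6.1

The red triangle moved from (11.0, 10.7) to (14.4, 5.6), a distance of √(3.4² + 5.1²) ≈ 6.1.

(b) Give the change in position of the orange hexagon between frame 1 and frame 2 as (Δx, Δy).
(-2.8, -3.0)

The orange hexagon was at (12.0, 12.9) in frame 1 and (9.2, 9.9) in frame 2.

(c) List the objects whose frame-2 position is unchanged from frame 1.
none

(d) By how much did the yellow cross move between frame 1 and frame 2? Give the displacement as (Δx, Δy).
(-0.4, 1.0)

The yellow cross was at (8.0, 7.1) in frame 1 and (7.6, 8.1) in frame 2.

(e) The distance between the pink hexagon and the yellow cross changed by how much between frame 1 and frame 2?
+4.8

Distance in frame 1: 2.2. Distance in frame 2: 7.0.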